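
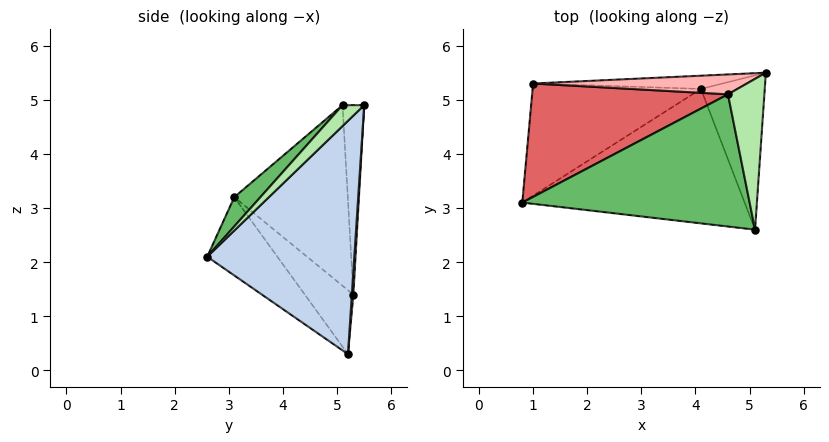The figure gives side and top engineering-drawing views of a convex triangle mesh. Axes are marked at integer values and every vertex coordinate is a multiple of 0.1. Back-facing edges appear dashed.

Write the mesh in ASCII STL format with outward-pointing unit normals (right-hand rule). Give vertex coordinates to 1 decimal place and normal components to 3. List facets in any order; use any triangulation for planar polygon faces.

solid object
 facet normal -0.262 -0.615 -0.743
  outer loop
   vertex 4.1 5.2 0.3
   vertex 5.1 2.6 2.1
   vertex 0.8 3.1 3.2
  endloop
 endfacet
 facet normal 0.948 0.185 -0.259
  outer loop
   vertex 4.1 5.2 0.3
   vertex 5.3 5.5 4.9
   vertex 5.1 2.6 2.1
  endloop
 endfacet
 facet normal -0.287 -0.591 -0.754
  outer loop
   vertex 1.0 5.3 1.4
   vertex 4.1 5.2 0.3
   vertex 0.8 3.1 3.2
  endloop
 endfacet
 facet normal 0.008 0.998 -0.067
  outer loop
   vertex 1.0 5.3 1.4
   vertex 5.3 5.5 4.9
   vertex 4.1 5.2 0.3
  endloop
 endfacet
 facet normal 0.086 -0.735 0.672
  outer loop
   vertex 4.6 5.1 4.9
   vertex 0.8 3.1 3.2
   vertex 5.1 2.6 2.1
  endloop
 endfacet
 facet normal 0.375 -0.657 0.654
  outer loop
   vertex 4.6 5.1 4.9
   vertex 5.1 2.6 2.1
   vertex 5.3 5.5 4.9
  endloop
 endfacet
 facet normal -0.565 0.553 0.613
  outer loop
   vertex 4.6 5.1 4.9
   vertex 1.0 5.3 1.4
   vertex 0.8 3.1 3.2
  endloop
 endfacet
 facet normal -0.433 0.758 0.489
  outer loop
   vertex 4.6 5.1 4.9
   vertex 5.3 5.5 4.9
   vertex 1.0 5.3 1.4
  endloop
 endfacet
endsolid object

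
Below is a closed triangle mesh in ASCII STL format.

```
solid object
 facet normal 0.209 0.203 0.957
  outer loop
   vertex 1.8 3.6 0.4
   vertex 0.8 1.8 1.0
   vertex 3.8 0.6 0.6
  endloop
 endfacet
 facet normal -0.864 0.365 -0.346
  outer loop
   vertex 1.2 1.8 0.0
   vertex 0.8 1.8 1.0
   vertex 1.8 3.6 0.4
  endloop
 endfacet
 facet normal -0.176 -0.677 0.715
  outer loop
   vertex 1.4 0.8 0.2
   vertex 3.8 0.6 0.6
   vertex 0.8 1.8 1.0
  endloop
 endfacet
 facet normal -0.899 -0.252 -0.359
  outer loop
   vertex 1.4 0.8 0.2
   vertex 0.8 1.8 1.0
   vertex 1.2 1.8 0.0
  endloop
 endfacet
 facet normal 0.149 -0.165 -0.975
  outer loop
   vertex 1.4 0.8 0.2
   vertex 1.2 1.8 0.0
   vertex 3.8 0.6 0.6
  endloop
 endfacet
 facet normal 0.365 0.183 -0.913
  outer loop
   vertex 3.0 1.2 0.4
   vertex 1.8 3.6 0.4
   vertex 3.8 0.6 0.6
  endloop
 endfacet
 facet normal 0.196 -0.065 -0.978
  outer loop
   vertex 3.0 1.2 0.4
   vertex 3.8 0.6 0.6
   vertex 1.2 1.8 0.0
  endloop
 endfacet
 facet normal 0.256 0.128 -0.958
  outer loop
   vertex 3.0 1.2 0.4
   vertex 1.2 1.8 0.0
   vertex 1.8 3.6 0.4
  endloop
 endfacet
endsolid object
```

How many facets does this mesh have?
8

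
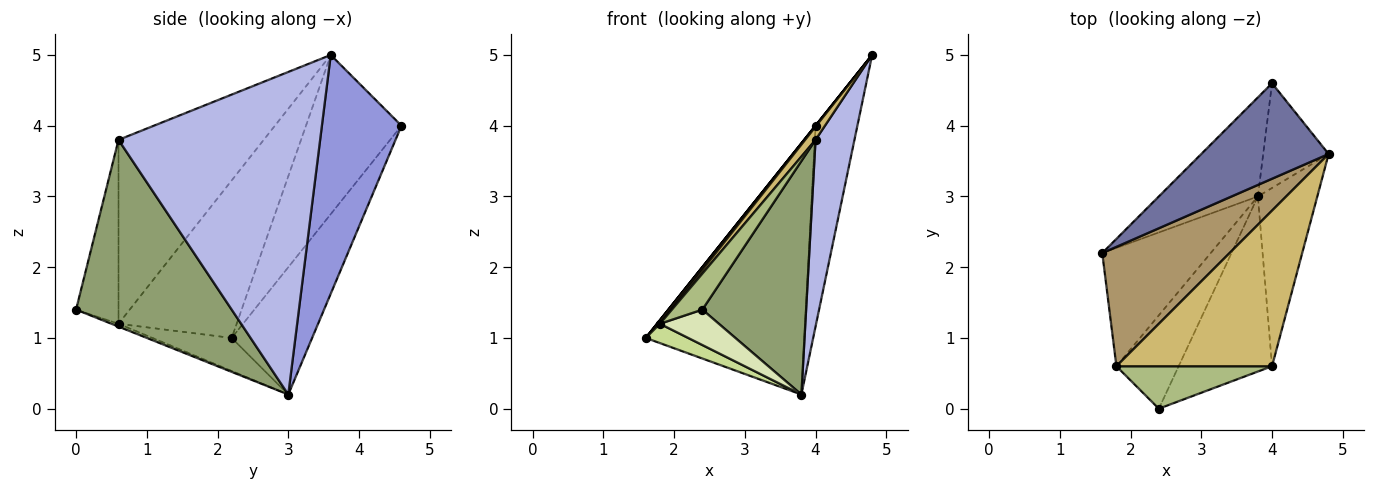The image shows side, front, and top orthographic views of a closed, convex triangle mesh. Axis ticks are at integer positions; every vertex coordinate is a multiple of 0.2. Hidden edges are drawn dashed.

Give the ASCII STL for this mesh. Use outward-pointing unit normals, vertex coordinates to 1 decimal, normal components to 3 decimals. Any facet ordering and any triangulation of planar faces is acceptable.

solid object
 facet normal -0.781 0.000 0.625
  outer loop
   vertex 4.0 4.6 4.0
   vertex 1.6 2.2 1.0
   vertex 4.8 3.6 5.0
  endloop
 endfacet
 facet normal -0.427 0.841 -0.332
  outer loop
   vertex 4.0 4.6 4.0
   vertex 3.8 3.0 0.2
   vertex 1.6 2.2 1.0
  endloop
 endfacet
 facet normal 0.860 0.452 -0.236
  outer loop
   vertex 4.0 4.6 4.0
   vertex 4.8 3.6 5.0
   vertex 3.8 3.0 0.2
  endloop
 endfacet
 facet normal 0.966 -0.186 -0.178
  outer loop
   vertex 4.0 0.6 3.8
   vertex 3.8 3.0 0.2
   vertex 4.8 3.6 5.0
  endloop
 endfacet
 facet normal 0.768 -0.512 -0.384
  outer loop
   vertex 4.0 0.6 3.8
   vertex 2.4 0.0 1.4
   vertex 3.8 3.0 0.2
  endloop
 endfacet
 facet normal -0.669 -0.481 0.566
  outer loop
   vertex 1.8 0.6 1.2
   vertex 2.4 0.0 1.4
   vertex 4.0 0.6 3.8
  endloop
 endfacet
 facet normal -0.288 -0.154 -0.945
  outer loop
   vertex 1.8 0.6 1.2
   vertex 1.6 2.2 1.0
   vertex 3.8 3.0 0.2
  endloop
 endfacet
 facet normal -0.042 -0.354 -0.934
  outer loop
   vertex 1.8 0.6 1.2
   vertex 3.8 3.0 0.2
   vertex 2.4 0.0 1.4
  endloop
 endfacet
 facet normal -0.778 -0.019 0.629
  outer loop
   vertex 1.8 0.6 1.2
   vertex 4.8 3.6 5.0
   vertex 1.6 2.2 1.0
  endloop
 endfacet
 facet normal -0.762 -0.055 0.645
  outer loop
   vertex 1.8 0.6 1.2
   vertex 4.0 0.6 3.8
   vertex 4.8 3.6 5.0
  endloop
 endfacet
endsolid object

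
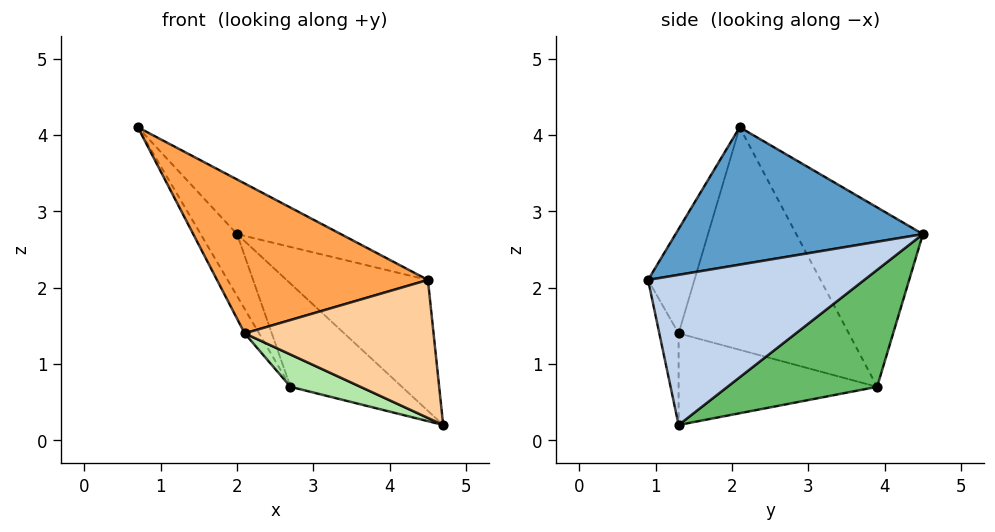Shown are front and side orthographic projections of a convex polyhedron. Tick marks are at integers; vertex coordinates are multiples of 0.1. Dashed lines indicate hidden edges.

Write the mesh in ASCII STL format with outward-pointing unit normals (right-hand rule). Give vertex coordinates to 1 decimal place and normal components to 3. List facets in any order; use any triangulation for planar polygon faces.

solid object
 facet normal 0.507 0.213 0.835
  outer loop
   vertex 4.5 0.9 2.1
   vertex 2.0 4.5 2.7
   vertex 0.7 2.1 4.1
  endloop
 endfacet
 facet normal 0.820 0.536 0.199
  outer loop
   vertex 4.5 0.9 2.1
   vertex 4.7 1.3 0.2
   vertex 2.0 4.5 2.7
  endloop
 endfacet
 facet normal -0.211 -0.962 0.175
  outer loop
   vertex 2.1 1.3 1.4
   vertex 4.5 0.9 2.1
   vertex 0.7 2.1 4.1
  endloop
 endfacet
 facet normal -0.099 -0.972 -0.215
  outer loop
   vertex 2.1 1.3 1.4
   vertex 4.7 1.3 0.2
   vertex 4.5 0.9 2.1
  endloop
 endfacet
 facet normal 0.798 0.594 0.101
  outer loop
   vertex 2.7 3.9 0.7
   vertex 2.0 4.5 2.7
   vertex 4.7 1.3 0.2
  endloop
 endfacet
 facet normal -0.415 -0.146 -0.898
  outer loop
   vertex 2.7 3.9 0.7
   vertex 4.7 1.3 0.2
   vertex 2.1 1.3 1.4
  endloop
 endfacet
 facet normal -0.886 0.255 -0.387
  outer loop
   vertex 2.7 3.9 0.7
   vertex 0.7 2.1 4.1
   vertex 2.0 4.5 2.7
  endloop
 endfacet
 facet normal -0.876 0.074 -0.476
  outer loop
   vertex 2.7 3.9 0.7
   vertex 2.1 1.3 1.4
   vertex 0.7 2.1 4.1
  endloop
 endfacet
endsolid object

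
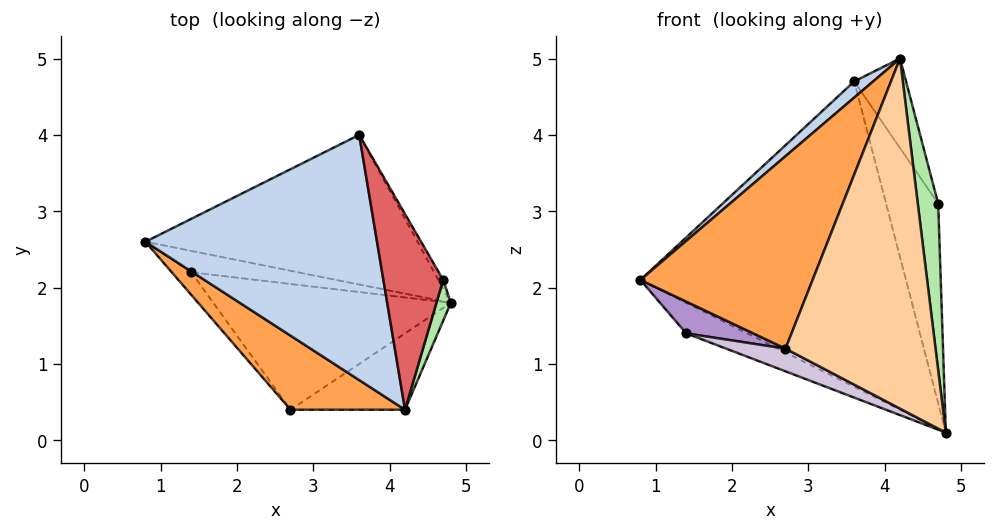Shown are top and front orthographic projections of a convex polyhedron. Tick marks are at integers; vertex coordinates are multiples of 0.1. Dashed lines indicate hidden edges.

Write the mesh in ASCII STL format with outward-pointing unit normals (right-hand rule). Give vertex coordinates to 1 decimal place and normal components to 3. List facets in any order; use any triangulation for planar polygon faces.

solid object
 facet normal -0.040 0.897 -0.440
  outer loop
   vertex 3.6 4.0 4.7
   vertex 4.8 1.8 0.1
   vertex 0.8 2.6 2.1
  endloop
 endfacet
 facet normal -0.666 -0.049 0.744
  outer loop
   vertex 4.2 0.4 5.0
   vertex 3.6 4.0 4.7
   vertex 0.8 2.6 2.1
  endloop
 endfacet
 facet normal -0.673 -0.690 0.266
  outer loop
   vertex 2.7 0.4 1.2
   vertex 4.2 0.4 5.0
   vertex 0.8 2.6 2.1
  endloop
 endfacet
 facet normal 0.475 -0.860 -0.187
  outer loop
   vertex 2.7 0.4 1.2
   vertex 4.8 1.8 0.1
   vertex 4.2 0.4 5.0
  endloop
 endfacet
 facet normal 0.857 0.515 -0.023
  outer loop
   vertex 4.7 2.1 3.1
   vertex 4.8 1.8 0.1
   vertex 3.6 4.0 4.7
  endloop
 endfacet
 facet normal 0.973 -0.225 0.055
  outer loop
   vertex 4.7 2.1 3.1
   vertex 4.2 0.4 5.0
   vertex 4.8 1.8 0.1
  endloop
 endfacet
 facet normal 0.898 0.183 0.400
  outer loop
   vertex 4.7 2.1 3.1
   vertex 3.6 4.0 4.7
   vertex 4.2 0.4 5.0
  endloop
 endfacet
 facet normal -0.122 0.813 -0.569
  outer loop
   vertex 1.4 2.2 1.4
   vertex 0.8 2.6 2.1
   vertex 4.8 1.8 0.1
  endloop
 endfacet
 facet normal -0.773 -0.518 -0.367
  outer loop
   vertex 1.4 2.2 1.4
   vertex 2.7 0.4 1.2
   vertex 0.8 2.6 2.1
  endloop
 endfacet
 facet normal -0.369 -0.165 -0.915
  outer loop
   vertex 1.4 2.2 1.4
   vertex 4.8 1.8 0.1
   vertex 2.7 0.4 1.2
  endloop
 endfacet
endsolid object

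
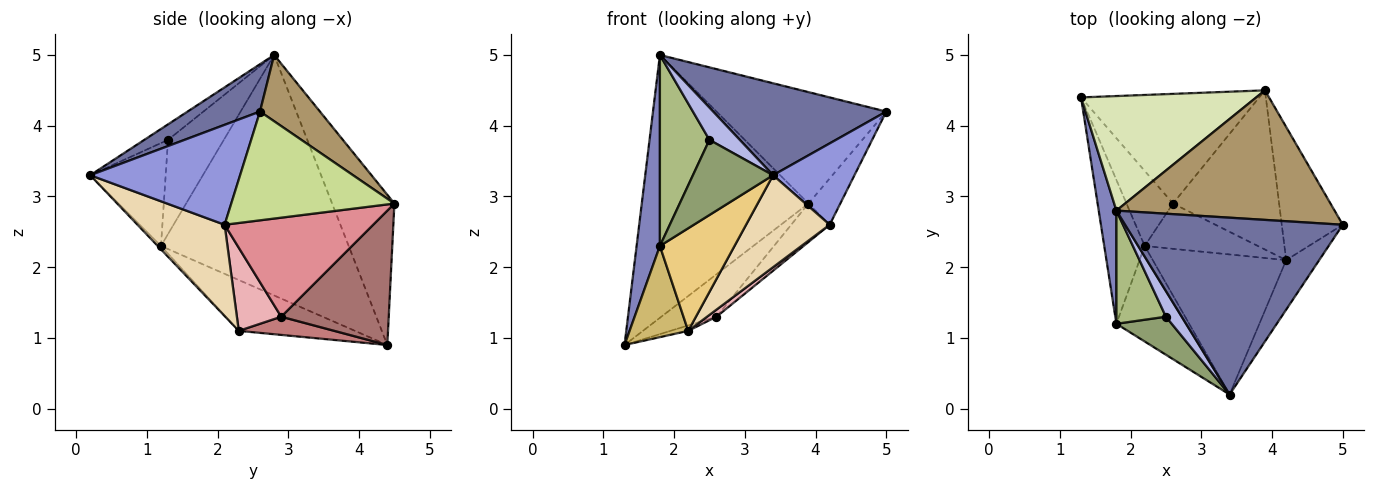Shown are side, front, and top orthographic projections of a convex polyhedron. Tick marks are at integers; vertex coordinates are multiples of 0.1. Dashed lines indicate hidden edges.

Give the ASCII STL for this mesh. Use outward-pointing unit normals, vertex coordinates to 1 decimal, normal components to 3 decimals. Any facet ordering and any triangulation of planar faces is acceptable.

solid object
 facet normal 0.189 -0.453 0.871
  outer loop
   vertex 1.8 2.8 5.0
   vertex 3.4 0.2 3.3
   vertex 5.0 2.6 4.2
  endloop
 endfacet
 facet normal -0.990 -0.123 0.073
  outer loop
   vertex 1.8 1.2 2.3
   vertex 1.8 2.8 5.0
   vertex 1.3 4.4 0.9
  endloop
 endfacet
 facet normal 0.844 -0.458 -0.279
  outer loop
   vertex 4.2 2.1 2.6
   vertex 5.0 2.6 4.2
   vertex 3.4 0.2 3.3
  endloop
 endfacet
 facet normal -0.522 -0.668 0.531
  outer loop
   vertex 2.5 1.3 3.8
   vertex 3.4 0.2 3.3
   vertex 1.8 2.8 5.0
  endloop
 endfacet
 facet normal -0.643 -0.683 0.346
  outer loop
   vertex 2.5 1.3 3.8
   vertex 1.8 1.2 2.3
   vertex 3.4 0.2 3.3
  endloop
 endfacet
 facet normal -0.696 -0.618 0.366
  outer loop
   vertex 2.5 1.3 3.8
   vertex 1.8 2.8 5.0
   vertex 1.8 1.2 2.3
  endloop
 endfacet
 facet normal 0.860 0.168 -0.482
  outer loop
   vertex 3.9 4.5 2.9
   vertex 5.0 2.6 4.2
   vertex 4.2 2.1 2.6
  endloop
 endfacet
 facet normal -0.324 0.867 0.378
  outer loop
   vertex 3.9 4.5 2.9
   vertex 1.3 4.4 0.9
   vertex 1.8 2.8 5.0
  endloop
 endfacet
 facet normal 0.224 0.635 0.739
  outer loop
   vertex 3.9 4.5 2.9
   vertex 1.8 2.8 5.0
   vertex 5.0 2.6 4.2
  endloop
 endfacet
 facet normal -0.728 -0.367 -0.579
  outer loop
   vertex 2.2 2.3 1.1
   vertex 1.8 1.2 2.3
   vertex 1.3 4.4 0.9
  endloop
 endfacet
 facet normal -0.032 -0.732 -0.681
  outer loop
   vertex 2.2 2.3 1.1
   vertex 3.4 0.2 3.3
   vertex 1.8 1.2 2.3
  endloop
 endfacet
 facet normal 0.497 -0.476 -0.726
  outer loop
   vertex 2.2 2.3 1.1
   vertex 4.2 2.1 2.6
   vertex 3.4 0.2 3.3
  endloop
 endfacet
 facet normal 0.575 0.295 -0.763
  outer loop
   vertex 2.6 2.9 1.3
   vertex 1.3 4.4 0.9
   vertex 3.9 4.5 2.9
  endloop
 endfacet
 facet normal 0.364 0.067 -0.929
  outer loop
   vertex 2.6 2.9 1.3
   vertex 2.2 2.3 1.1
   vertex 1.3 4.4 0.9
  endloop
 endfacet
 facet normal 0.672 0.174 -0.720
  outer loop
   vertex 2.6 2.9 1.3
   vertex 3.9 4.5 2.9
   vertex 4.2 2.1 2.6
  endloop
 endfacet
 facet normal 0.587 -0.125 -0.800
  outer loop
   vertex 2.6 2.9 1.3
   vertex 4.2 2.1 2.6
   vertex 2.2 2.3 1.1
  endloop
 endfacet
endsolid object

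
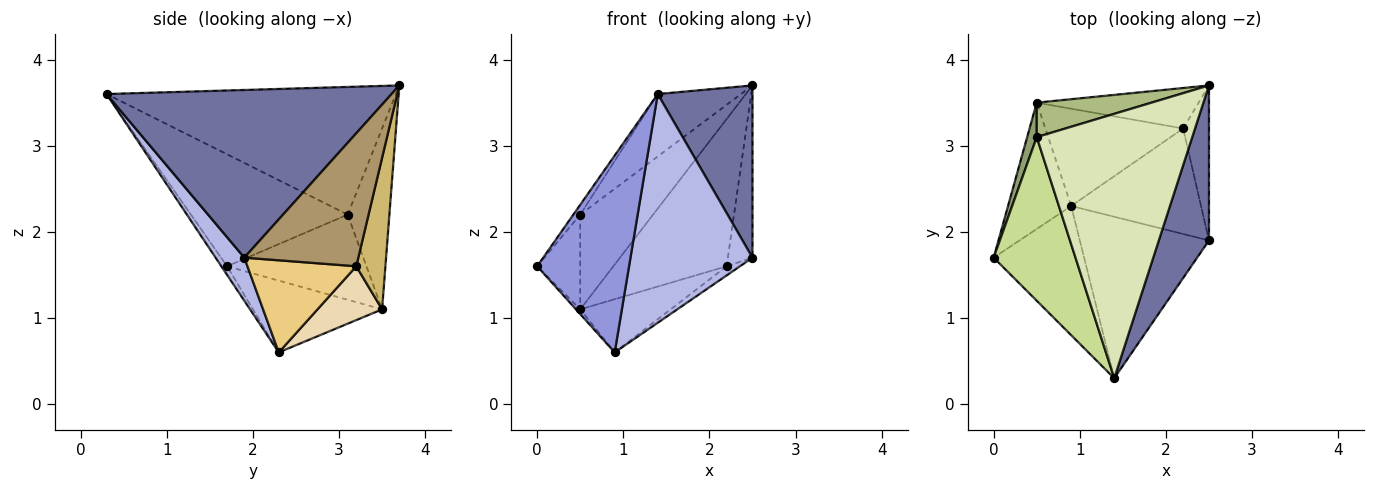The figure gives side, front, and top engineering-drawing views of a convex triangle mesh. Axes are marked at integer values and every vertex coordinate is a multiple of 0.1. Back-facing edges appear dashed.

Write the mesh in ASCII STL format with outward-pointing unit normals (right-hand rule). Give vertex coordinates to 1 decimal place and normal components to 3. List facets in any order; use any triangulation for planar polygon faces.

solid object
 facet normal 0.913 -0.303 0.273
  outer loop
   vertex 1.4 0.3 3.6
   vertex 2.5 1.9 1.7
   vertex 2.5 3.7 3.7
  endloop
 endfacet
 facet normal -0.750 0.025 -0.660
  outer loop
   vertex 0.9 2.3 0.6
   vertex 0.0 1.7 1.6
   vertex 0.5 3.5 1.1
  endloop
 endfacet
 facet normal -0.052 -0.835 -0.548
  outer loop
   vertex 0.9 2.3 0.6
   vertex 1.4 0.3 3.6
   vertex 0.0 1.7 1.6
  endloop
 endfacet
 facet normal 0.189 -0.802 -0.566
  outer loop
   vertex 0.9 2.3 0.6
   vertex 2.5 1.9 1.7
   vertex 1.4 0.3 3.6
  endloop
 endfacet
 facet normal -0.950 0.294 0.107
  outer loop
   vertex 0.5 3.1 2.2
   vertex 0.5 3.5 1.1
   vertex 0.0 1.7 1.6
  endloop
 endfacet
 facet normal -0.474 0.828 0.301
  outer loop
   vertex 0.5 3.1 2.2
   vertex 2.5 3.7 3.7
   vertex 0.5 3.5 1.1
  endloop
 endfacet
 facet normal -0.807 0.035 0.590
  outer loop
   vertex 0.5 3.1 2.2
   vertex 0.0 1.7 1.6
   vertex 1.4 0.3 3.6
  endloop
 endfacet
 facet normal -0.624 0.180 0.760
  outer loop
   vertex 0.5 3.1 2.2
   vertex 1.4 0.3 3.6
   vertex 2.5 3.7 3.7
  endloop
 endfacet
 facet normal 0.960 0.207 -0.187
  outer loop
   vertex 2.2 3.2 1.6
   vertex 2.5 3.7 3.7
   vertex 2.5 1.9 1.7
  endloop
 endfacet
 facet normal 0.241 0.936 -0.257
  outer loop
   vertex 2.2 3.2 1.6
   vertex 0.5 3.5 1.1
   vertex 2.5 3.7 3.7
  endloop
 endfacet
 facet normal 0.577 0.071 -0.814
  outer loop
   vertex 2.2 3.2 1.6
   vertex 2.5 1.9 1.7
   vertex 0.9 2.3 0.6
  endloop
 endfacet
 facet normal 0.324 0.454 -0.830
  outer loop
   vertex 2.2 3.2 1.6
   vertex 0.9 2.3 0.6
   vertex 0.5 3.5 1.1
  endloop
 endfacet
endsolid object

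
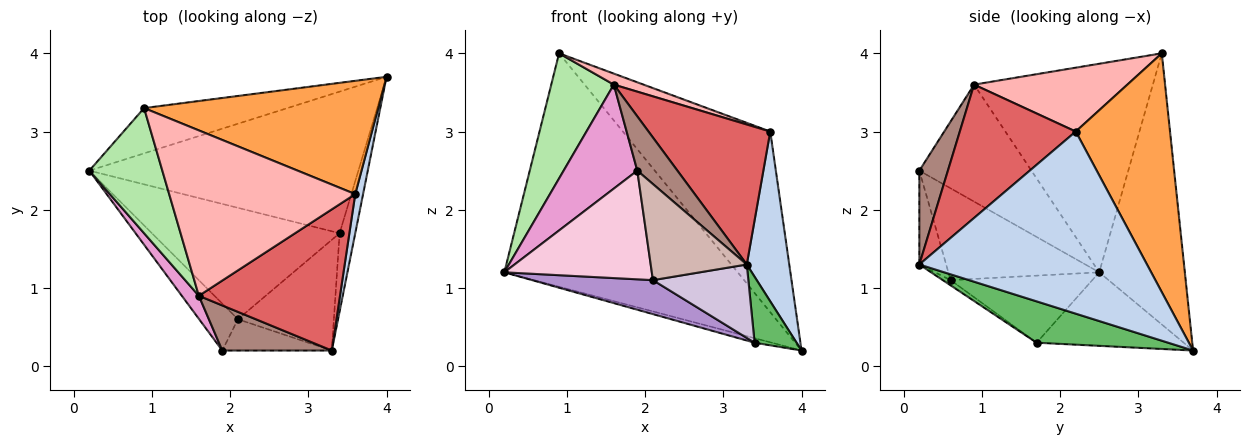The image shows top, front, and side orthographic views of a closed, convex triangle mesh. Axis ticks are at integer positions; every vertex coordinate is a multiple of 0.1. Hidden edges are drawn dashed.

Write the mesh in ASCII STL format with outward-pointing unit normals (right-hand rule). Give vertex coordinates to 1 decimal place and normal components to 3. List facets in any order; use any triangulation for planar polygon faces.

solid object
 facet normal -0.339 0.924 -0.179
  outer loop
   vertex 0.9 3.3 4.0
   vertex 4.0 3.7 0.2
   vertex 0.2 2.5 1.2
  endloop
 endfacet
 facet normal 0.982 -0.183 0.042
  outer loop
   vertex 3.6 2.2 3.0
   vertex 3.3 0.2 1.3
   vertex 4.0 3.7 0.2
  endloop
 endfacet
 facet normal 0.476 0.745 0.467
  outer loop
   vertex 3.6 2.2 3.0
   vertex 4.0 3.7 0.2
   vertex 0.9 3.3 4.0
  endloop
 endfacet
 facet normal -0.263 0.031 -0.964
  outer loop
   vertex 3.4 1.7 0.3
   vertex 0.2 2.5 1.2
   vertex 4.0 3.7 0.2
  endloop
 endfacet
 facet normal 0.896 -0.286 -0.339
  outer loop
   vertex 3.4 1.7 0.3
   vertex 4.0 3.7 0.2
   vertex 3.3 0.2 1.3
  endloop
 endfacet
 facet normal -0.896 -0.314 0.314
  outer loop
   vertex 1.6 0.9 3.6
   vertex 0.9 3.3 4.0
   vertex 0.2 2.5 1.2
  endloop
 endfacet
 facet normal 0.557 -0.585 0.590
  outer loop
   vertex 1.6 0.9 3.6
   vertex 3.3 0.2 1.3
   vertex 3.6 2.2 3.0
  endloop
 endfacet
 facet normal 0.324 -0.063 0.944
  outer loop
   vertex 1.6 0.9 3.6
   vertex 3.6 2.2 3.0
   vertex 0.9 3.3 4.0
  endloop
 endfacet
 facet normal -0.324 -0.276 -0.905
  outer loop
   vertex 2.1 0.6 1.1
   vertex 0.2 2.5 1.2
   vertex 3.4 1.7 0.3
  endloop
 endfacet
 facet normal -0.045 -0.552 -0.833
  outer loop
   vertex 2.1 0.6 1.1
   vertex 3.4 1.7 0.3
   vertex 3.3 0.2 1.3
  endloop
 endfacet
 facet normal 0.480 -0.675 0.560
  outer loop
   vertex 1.9 0.2 2.5
   vertex 3.3 0.2 1.3
   vertex 1.6 0.9 3.6
  endloop
 endfacet
 facet normal -0.256 -0.919 -0.299
  outer loop
   vertex 1.9 0.2 2.5
   vertex 2.1 0.6 1.1
   vertex 3.3 0.2 1.3
  endloop
 endfacet
 facet normal -0.830 -0.545 0.121
  outer loop
   vertex 1.9 0.2 2.5
   vertex 1.6 0.9 3.6
   vertex 0.2 2.5 1.2
  endloop
 endfacet
 facet normal -0.684 -0.669 -0.289
  outer loop
   vertex 1.9 0.2 2.5
   vertex 0.2 2.5 1.2
   vertex 2.1 0.6 1.1
  endloop
 endfacet
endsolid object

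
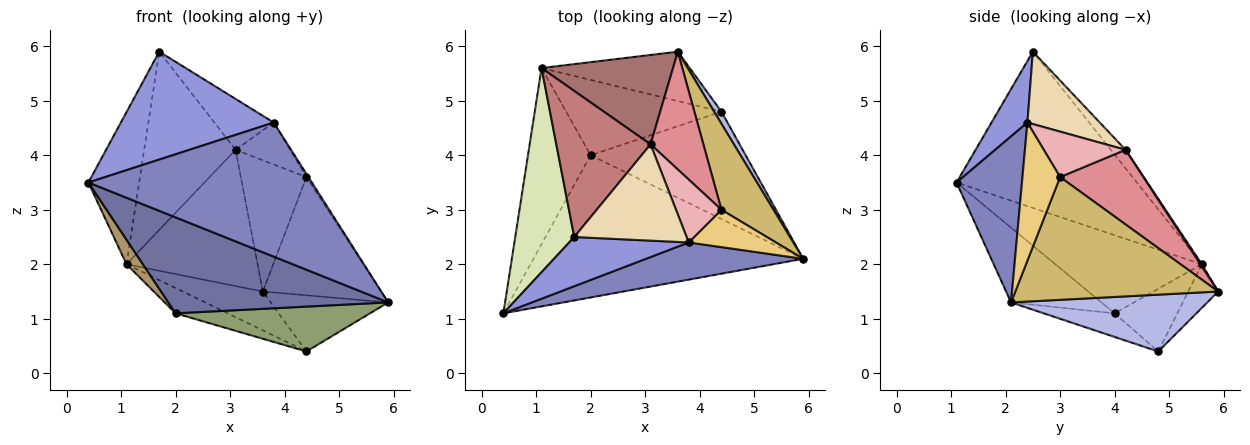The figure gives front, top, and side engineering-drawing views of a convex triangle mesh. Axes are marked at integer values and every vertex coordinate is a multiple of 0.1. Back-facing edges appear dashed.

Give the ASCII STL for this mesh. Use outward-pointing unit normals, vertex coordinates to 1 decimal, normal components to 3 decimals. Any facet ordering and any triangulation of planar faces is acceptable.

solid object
 facet normal -0.224 -0.545 -0.808
  outer loop
   vertex 2.0 4.0 1.1
   vertex 5.9 2.1 1.3
   vertex 0.4 1.1 3.5
  endloop
 endfacet
 facet normal 0.271 -0.927 0.257
  outer loop
   vertex 3.8 2.4 4.6
   vertex 0.4 1.1 3.5
   vertex 5.9 2.1 1.3
  endloop
 endfacet
 facet normal 0.209 -0.890 0.406
  outer loop
   vertex 3.8 2.4 4.6
   vertex 1.7 2.5 5.9
   vertex 0.4 1.1 3.5
  endloop
 endfacet
 facet normal 0.853 0.510 0.110
  outer loop
   vertex 4.4 4.8 0.4
   vertex 3.6 5.9 1.5
   vertex 5.9 2.1 1.3
  endloop
 endfacet
 facet normal -0.139 -0.382 -0.914
  outer loop
   vertex 4.4 4.8 0.4
   vertex 5.9 2.1 1.3
   vertex 2.0 4.0 1.1
  endloop
 endfacet
 facet normal -0.225 0.602 -0.766
  outer loop
   vertex 1.1 5.6 2.0
   vertex 3.6 5.9 1.5
   vertex 4.4 4.8 0.4
  endloop
 endfacet
 facet normal -0.357 0.297 -0.885
  outer loop
   vertex 1.1 5.6 2.0
   vertex 4.4 4.8 0.4
   vertex 2.0 4.0 1.1
  endloop
 endfacet
 facet normal -0.905 0.255 0.342
  outer loop
   vertex 1.1 5.6 2.0
   vertex 0.4 1.1 3.5
   vertex 1.7 2.5 5.9
  endloop
 endfacet
 facet normal -0.777 -0.087 -0.623
  outer loop
   vertex 1.1 5.6 2.0
   vertex 2.0 4.0 1.1
   vertex 0.4 1.1 3.5
  endloop
 endfacet
 facet normal 0.811 0.473 0.344
  outer loop
   vertex 4.4 3.0 3.6
   vertex 5.9 2.1 1.3
   vertex 3.6 5.9 1.5
  endloop
 endfacet
 facet normal 0.845 0.044 0.533
  outer loop
   vertex 4.4 3.0 3.6
   vertex 3.8 2.4 4.6
   vertex 5.9 2.1 1.3
  endloop
 endfacet
 facet normal 0.495 0.406 0.768
  outer loop
   vertex 3.1 4.2 4.1
   vertex 1.7 2.5 5.9
   vertex 3.8 2.4 4.6
  endloop
 endfacet
 facet normal 0.009 0.836 0.548
  outer loop
   vertex 3.1 4.2 4.1
   vertex 3.6 5.9 1.5
   vertex 1.1 5.6 2.0
  endloop
 endfacet
 facet normal -0.123 0.768 0.629
  outer loop
   vertex 3.1 4.2 4.1
   vertex 1.1 5.6 2.0
   vertex 1.7 2.5 5.9
  endloop
 endfacet
 facet normal 0.686 0.541 0.486
  outer loop
   vertex 3.1 4.2 4.1
   vertex 4.4 3.0 3.6
   vertex 3.6 5.9 1.5
  endloop
 endfacet
 facet normal 0.640 0.426 0.640
  outer loop
   vertex 3.1 4.2 4.1
   vertex 3.8 2.4 4.6
   vertex 4.4 3.0 3.6
  endloop
 endfacet
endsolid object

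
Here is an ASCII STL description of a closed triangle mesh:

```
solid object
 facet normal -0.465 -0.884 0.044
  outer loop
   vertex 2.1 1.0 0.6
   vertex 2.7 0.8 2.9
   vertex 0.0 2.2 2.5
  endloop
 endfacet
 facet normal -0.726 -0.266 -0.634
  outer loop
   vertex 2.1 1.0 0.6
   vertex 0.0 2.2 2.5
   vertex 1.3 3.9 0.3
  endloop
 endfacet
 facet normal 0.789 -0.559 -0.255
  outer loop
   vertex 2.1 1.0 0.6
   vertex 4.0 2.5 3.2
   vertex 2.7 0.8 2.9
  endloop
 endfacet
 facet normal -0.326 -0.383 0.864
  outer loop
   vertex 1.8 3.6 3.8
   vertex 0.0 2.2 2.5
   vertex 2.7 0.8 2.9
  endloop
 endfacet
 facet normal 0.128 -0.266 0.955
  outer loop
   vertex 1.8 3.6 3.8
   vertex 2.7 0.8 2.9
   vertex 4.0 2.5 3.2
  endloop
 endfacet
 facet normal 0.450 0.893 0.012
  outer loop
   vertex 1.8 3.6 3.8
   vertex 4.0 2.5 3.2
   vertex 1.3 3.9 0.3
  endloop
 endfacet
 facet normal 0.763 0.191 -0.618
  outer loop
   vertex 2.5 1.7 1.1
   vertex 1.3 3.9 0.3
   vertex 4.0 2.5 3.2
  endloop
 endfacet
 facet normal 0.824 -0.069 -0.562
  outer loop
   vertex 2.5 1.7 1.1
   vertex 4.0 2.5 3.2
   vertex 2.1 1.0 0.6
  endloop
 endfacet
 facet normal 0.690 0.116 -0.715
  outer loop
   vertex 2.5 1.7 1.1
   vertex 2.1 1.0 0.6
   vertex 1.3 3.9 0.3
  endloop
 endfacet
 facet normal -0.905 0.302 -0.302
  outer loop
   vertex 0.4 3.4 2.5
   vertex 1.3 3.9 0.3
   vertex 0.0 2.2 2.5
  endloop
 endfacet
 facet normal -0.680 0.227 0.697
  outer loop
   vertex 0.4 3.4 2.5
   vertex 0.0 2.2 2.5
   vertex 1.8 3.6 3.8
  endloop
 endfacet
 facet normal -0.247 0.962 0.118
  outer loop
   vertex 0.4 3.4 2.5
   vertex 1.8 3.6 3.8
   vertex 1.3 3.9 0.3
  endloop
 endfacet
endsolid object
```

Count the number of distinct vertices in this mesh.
8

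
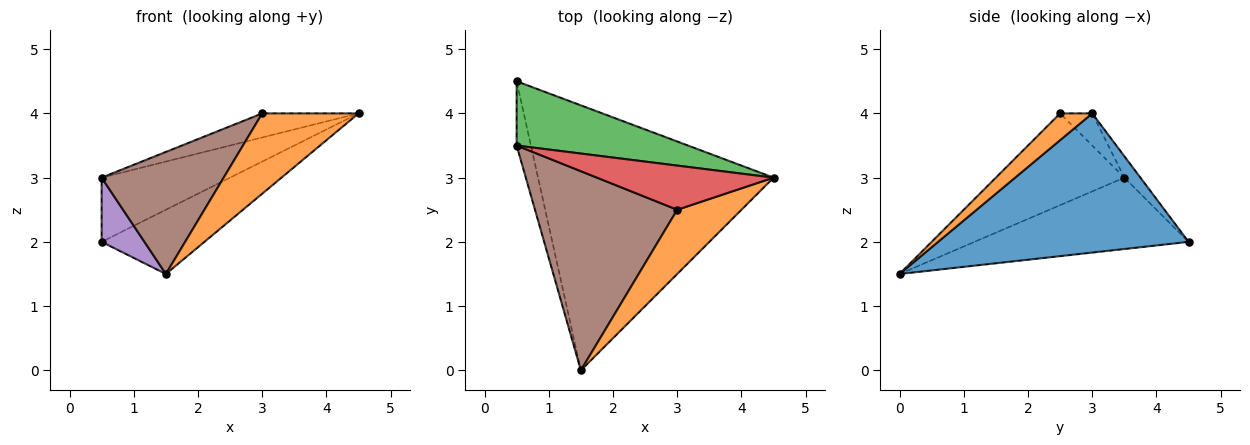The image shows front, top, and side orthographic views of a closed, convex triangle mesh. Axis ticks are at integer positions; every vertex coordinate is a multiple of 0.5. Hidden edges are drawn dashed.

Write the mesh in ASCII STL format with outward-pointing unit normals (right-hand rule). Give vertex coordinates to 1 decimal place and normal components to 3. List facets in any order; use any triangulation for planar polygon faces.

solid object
 facet normal 0.498 0.204 -0.843
  outer loop
   vertex 1.5 0.0 1.5
   vertex 0.5 4.5 2.0
   vertex 4.5 3.0 4.0
  endloop
 endfacet
 facet normal 0.252 -0.756 0.605
  outer loop
   vertex 3.0 2.5 4.0
   vertex 1.5 0.0 1.5
   vertex 4.5 3.0 4.0
  endloop
 endfacet
 facet normal -0.088 0.704 0.704
  outer loop
   vertex 0.5 3.5 3.0
   vertex 4.5 3.0 4.0
   vertex 0.5 4.5 2.0
  endloop
 endfacet
 facet normal -0.158 0.473 0.867
  outer loop
   vertex 0.5 3.5 3.0
   vertex 3.0 2.5 4.0
   vertex 4.5 3.0 4.0
  endloop
 endfacet
 facet normal -0.962 -0.192 -0.192
  outer loop
   vertex 0.5 3.5 3.0
   vertex 0.5 4.5 2.0
   vertex 1.5 0.0 1.5
  endloop
 endfacet
 facet normal -0.482 -0.458 0.747
  outer loop
   vertex 0.5 3.5 3.0
   vertex 1.5 0.0 1.5
   vertex 3.0 2.5 4.0
  endloop
 endfacet
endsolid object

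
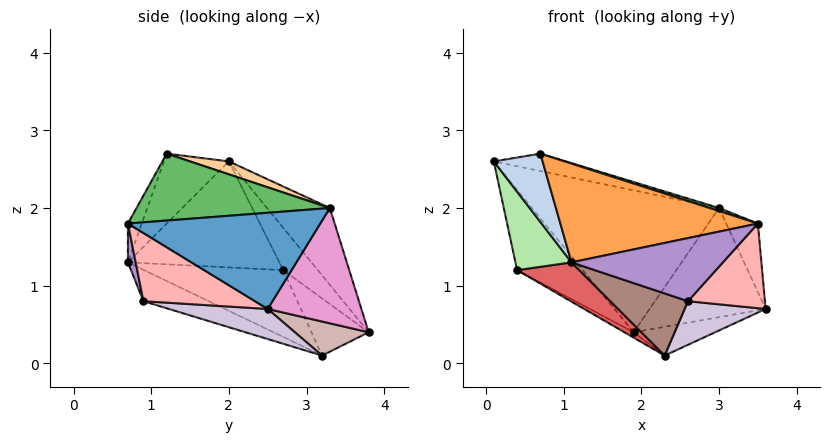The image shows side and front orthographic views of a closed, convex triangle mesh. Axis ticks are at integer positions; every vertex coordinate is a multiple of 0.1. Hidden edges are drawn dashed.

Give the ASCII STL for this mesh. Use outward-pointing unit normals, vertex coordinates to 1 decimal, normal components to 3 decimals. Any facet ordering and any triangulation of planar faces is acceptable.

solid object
 facet normal 0.930 0.153 0.335
  outer loop
   vertex 3.0 3.3 2.0
   vertex 3.5 0.7 1.8
   vertex 3.6 2.5 0.7
  endloop
 endfacet
 facet normal -0.799 -0.601 -0.014
  outer loop
   vertex 0.7 1.2 2.7
   vertex 0.1 2.0 2.6
   vertex 1.1 0.7 1.3
  endloop
 endfacet
 facet normal -0.066 -0.946 0.319
  outer loop
   vertex 0.7 1.2 2.7
   vertex 1.1 0.7 1.3
   vertex 3.5 0.7 1.8
  endloop
 endfacet
 facet normal 0.110 0.204 0.973
  outer loop
   vertex 0.7 1.2 2.7
   vertex 3.0 3.3 2.0
   vertex 0.1 2.0 2.6
  endloop
 endfacet
 facet normal 0.304 -0.015 0.953
  outer loop
   vertex 0.7 1.2 2.7
   vertex 3.5 0.7 1.8
   vertex 3.0 3.3 2.0
  endloop
 endfacet
 facet normal -0.878 -0.325 -0.351
  outer loop
   vertex 0.4 2.7 1.2
   vertex 1.1 0.7 1.3
   vertex 0.1 2.0 2.6
  endloop
 endfacet
 facet normal -0.451 -0.201 -0.870
  outer loop
   vertex 0.4 2.7 1.2
   vertex 2.3 3.2 0.1
   vertex 1.1 0.7 1.3
  endloop
 endfacet
 facet normal 0.626 -0.432 -0.650
  outer loop
   vertex 2.6 0.9 0.8
   vertex 3.6 2.5 0.7
   vertex 3.5 0.7 1.8
  endloop
 endfacet
 facet normal 0.050 -0.970 -0.239
  outer loop
   vertex 2.6 0.9 0.8
   vertex 3.5 0.7 1.8
   vertex 1.1 0.7 1.3
  endloop
 endfacet
 facet normal 0.296 -0.243 -0.924
  outer loop
   vertex 2.6 0.9 0.8
   vertex 2.3 3.2 0.1
   vertex 3.6 2.5 0.7
  endloop
 endfacet
 facet normal -0.263 -0.312 -0.913
  outer loop
   vertex 2.6 0.9 0.8
   vertex 1.1 0.7 1.3
   vertex 2.3 3.2 0.1
  endloop
 endfacet
 facet normal 0.578 0.639 -0.507
  outer loop
   vertex 1.9 3.8 0.4
   vertex 3.6 2.5 0.7
   vertex 2.3 3.2 0.1
  endloop
 endfacet
 facet normal 0.617 0.764 -0.186
  outer loop
   vertex 1.9 3.8 0.4
   vertex 3.0 3.3 2.0
   vertex 3.6 2.5 0.7
  endloop
 endfacet
 facet normal -0.516 0.083 -0.853
  outer loop
   vertex 1.9 3.8 0.4
   vertex 2.3 3.2 0.1
   vertex 0.4 2.7 1.2
  endloop
 endfacet
 facet normal -0.283 0.843 0.458
  outer loop
   vertex 1.9 3.8 0.4
   vertex 0.1 2.0 2.6
   vertex 3.0 3.3 2.0
  endloop
 endfacet
 facet normal -0.441 0.837 0.324
  outer loop
   vertex 1.9 3.8 0.4
   vertex 0.4 2.7 1.2
   vertex 0.1 2.0 2.6
  endloop
 endfacet
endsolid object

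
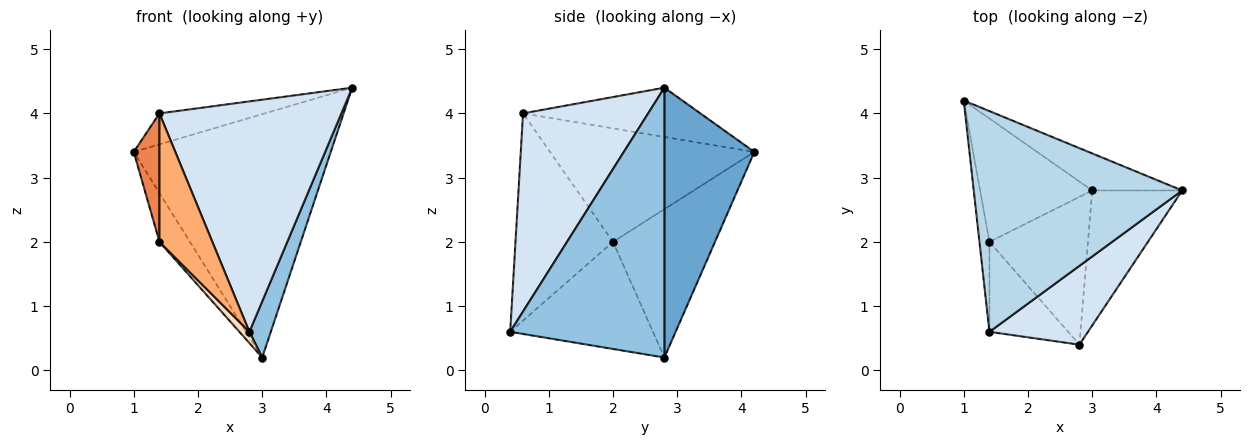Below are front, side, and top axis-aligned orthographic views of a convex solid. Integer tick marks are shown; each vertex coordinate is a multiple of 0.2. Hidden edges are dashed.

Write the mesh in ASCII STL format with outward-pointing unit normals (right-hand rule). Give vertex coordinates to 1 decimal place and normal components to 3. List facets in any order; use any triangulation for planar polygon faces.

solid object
 facet normal 0.411 0.901 -0.137
  outer loop
   vertex 3.0 2.8 0.2
   vertex 1.0 4.2 3.4
   vertex 4.4 2.8 4.4
  endloop
 endfacet
 facet normal 0.941 -0.131 -0.314
  outer loop
   vertex 3.0 2.8 0.2
   vertex 4.4 2.8 4.4
   vertex 2.8 0.4 0.6
  endloop
 endfacet
 facet normal -0.228 0.135 0.964
  outer loop
   vertex 1.4 0.6 4.0
   vertex 4.4 2.8 4.4
   vertex 1.0 4.2 3.4
  endloop
 endfacet
 facet normal 0.545 -0.793 0.271
  outer loop
   vertex 1.4 0.6 4.0
   vertex 2.8 0.4 0.6
   vertex 4.4 2.8 4.4
  endloop
 endfacet
 facet normal -0.988 -0.124 -0.087
  outer loop
   vertex 1.4 2.0 2.0
   vertex 1.4 0.6 4.0
   vertex 1.0 4.2 3.4
  endloop
 endfacet
 facet normal -0.834 -0.452 -0.317
  outer loop
   vertex 1.4 2.0 2.0
   vertex 2.8 0.4 0.6
   vertex 1.4 0.6 4.0
  endloop
 endfacet
 facet normal -0.776 0.232 -0.587
  outer loop
   vertex 1.4 2.0 2.0
   vertex 1.0 4.2 3.4
   vertex 3.0 2.8 0.2
  endloop
 endfacet
 facet normal -0.735 -0.051 -0.676
  outer loop
   vertex 1.4 2.0 2.0
   vertex 3.0 2.8 0.2
   vertex 2.8 0.4 0.6
  endloop
 endfacet
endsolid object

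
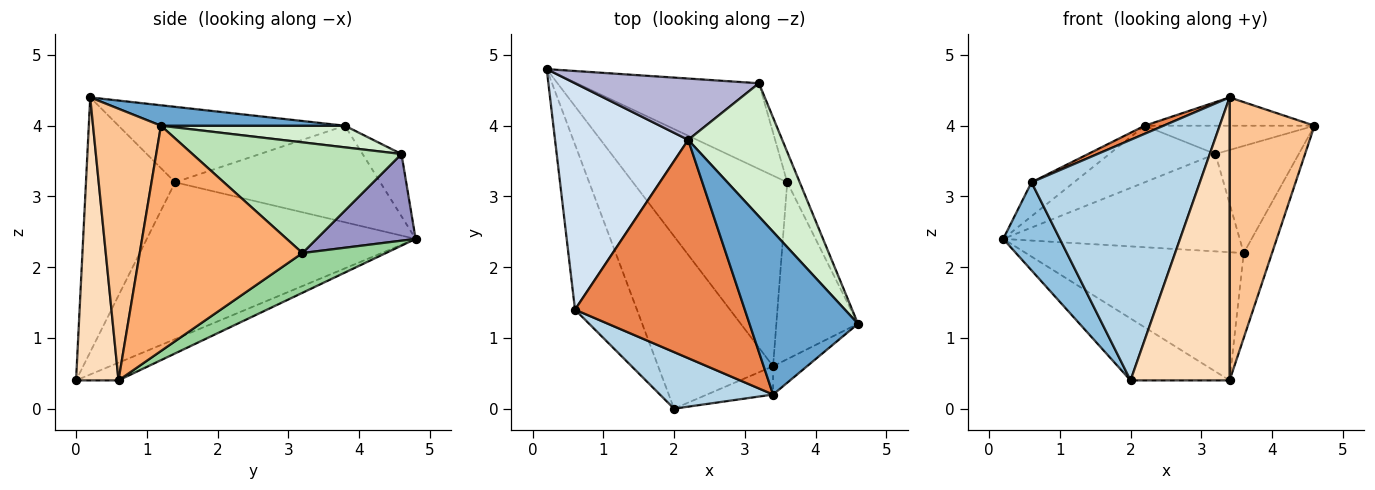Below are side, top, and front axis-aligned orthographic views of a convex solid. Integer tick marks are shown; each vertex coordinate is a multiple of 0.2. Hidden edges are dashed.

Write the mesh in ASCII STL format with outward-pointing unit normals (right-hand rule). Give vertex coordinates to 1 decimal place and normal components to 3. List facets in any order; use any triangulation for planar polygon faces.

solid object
 facet normal 0.183 0.168 0.969
  outer loop
   vertex 2.2 3.8 4.0
   vertex 3.4 0.2 4.4
   vertex 4.6 1.2 4.0
  endloop
 endfacet
 facet normal -0.913 -0.192 -0.360
  outer loop
   vertex 0.6 1.4 3.2
   vertex 0.2 4.8 2.4
   vertex 2.0 0.0 0.4
  endloop
 endfacet
 facet normal -0.458 -0.865 0.204
  outer loop
   vertex 0.6 1.4 3.2
   vertex 2.0 0.0 0.4
   vertex 3.4 0.2 4.4
  endloop
 endfacet
 facet normal -0.583 0.121 0.804
  outer loop
   vertex 0.6 1.4 3.2
   vertex 2.2 3.8 4.0
   vertex 0.2 4.8 2.4
  endloop
 endfacet
 facet normal -0.406 -0.034 0.913
  outer loop
   vertex 0.6 1.4 3.2
   vertex 3.4 0.2 4.4
   vertex 2.2 3.8 4.0
  endloop
 endfacet
 facet normal 0.928 0.161 -0.336
  outer loop
   vertex 3.4 0.6 0.4
   vertex 3.6 3.2 2.2
   vertex 4.6 1.2 4.0
  endloop
 endfacet
 facet normal 0.623 -0.778 -0.078
  outer loop
   vertex 3.4 0.6 0.4
   vertex 4.6 1.2 4.0
   vertex 3.4 0.2 4.4
  endloop
 endfacet
 facet normal 0.392 -0.915 -0.092
  outer loop
   vertex 3.4 0.6 0.4
   vertex 3.4 0.2 4.4
   vertex 2.0 0.0 0.4
  endloop
 endfacet
 facet normal -0.143 0.334 -0.931
  outer loop
   vertex 3.4 0.6 0.4
   vertex 2.0 0.0 0.4
   vertex 0.2 4.8 2.4
  endloop
 endfacet
 facet normal 0.209 0.546 -0.811
  outer loop
   vertex 3.4 0.6 0.4
   vertex 0.2 4.8 2.4
   vertex 3.6 3.2 2.2
  endloop
 endfacet
 facet normal 0.924 0.368 -0.104
  outer loop
   vertex 3.2 4.6 3.6
   vertex 4.6 1.2 4.0
   vertex 3.6 3.2 2.2
  endloop
 endfacet
 facet normal 0.220 0.203 0.954
  outer loop
   vertex 3.2 4.6 3.6
   vertex 2.2 3.8 4.0
   vertex 4.6 1.2 4.0
  endloop
 endfacet
 facet normal 0.300 0.716 -0.630
  outer loop
   vertex 3.2 4.6 3.6
   vertex 3.6 3.2 2.2
   vertex 0.2 4.8 2.4
  endloop
 endfacet
 facet normal -0.241 0.658 0.713
  outer loop
   vertex 3.2 4.6 3.6
   vertex 0.2 4.8 2.4
   vertex 2.2 3.8 4.0
  endloop
 endfacet
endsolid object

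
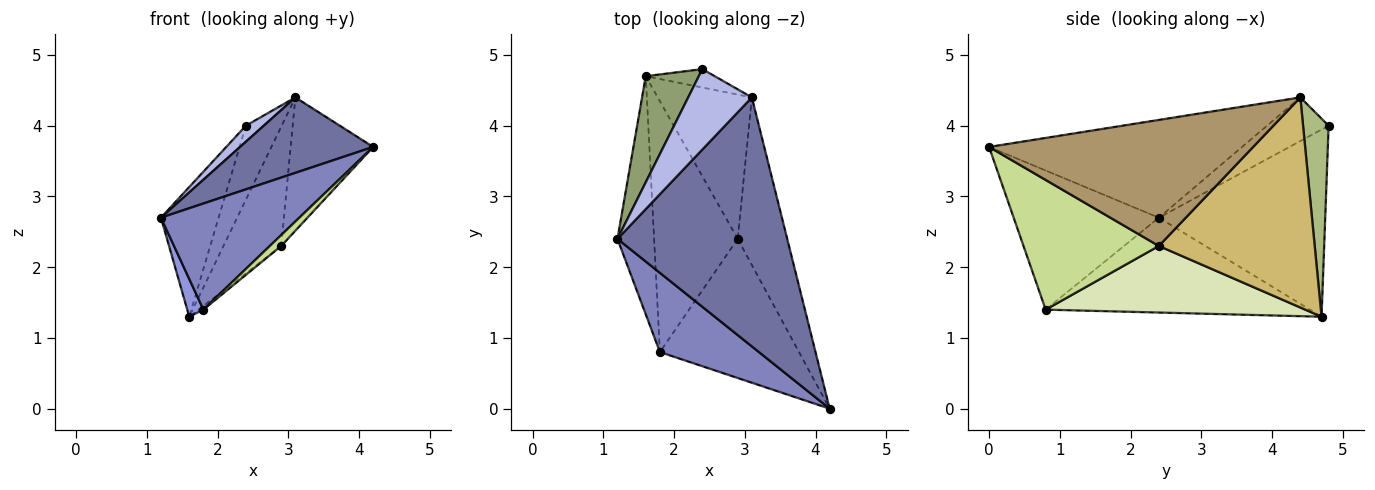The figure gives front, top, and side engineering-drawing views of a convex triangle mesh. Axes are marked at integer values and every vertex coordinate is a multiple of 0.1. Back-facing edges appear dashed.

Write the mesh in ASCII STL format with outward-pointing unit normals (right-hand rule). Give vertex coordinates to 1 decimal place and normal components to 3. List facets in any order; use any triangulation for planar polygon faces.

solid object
 facet normal -0.483 -0.254 0.838
  outer loop
   vertex 3.1 4.4 4.4
   vertex 1.2 2.4 2.7
   vertex 4.2 0.0 3.7
  endloop
 endfacet
 facet normal -0.643 -0.613 0.458
  outer loop
   vertex 1.8 0.8 1.4
   vertex 4.2 0.0 3.7
   vertex 1.2 2.4 2.7
  endloop
 endfacet
 facet normal -0.931 -0.057 -0.360
  outer loop
   vertex 1.8 0.8 1.4
   vertex 1.2 2.4 2.7
   vertex 1.6 4.7 1.3
  endloop
 endfacet
 facet normal -0.558 -0.162 0.814
  outer loop
   vertex 2.4 4.8 4.0
   vertex 1.2 2.4 2.7
   vertex 3.1 4.4 4.4
  endloop
 endfacet
 facet normal -0.913 0.316 0.259
  outer loop
   vertex 2.4 4.8 4.0
   vertex 1.6 4.7 1.3
   vertex 1.2 2.4 2.7
  endloop
 endfacet
 facet normal 0.569 0.798 -0.198
  outer loop
   vertex 2.4 4.8 4.0
   vertex 3.1 4.4 4.4
   vertex 1.6 4.7 1.3
  endloop
 endfacet
 facet normal 0.681 -0.057 -0.730
  outer loop
   vertex 2.9 2.4 2.3
   vertex 4.2 0.0 3.7
   vertex 1.8 0.8 1.4
  endloop
 endfacet
 facet normal 0.623 0.012 -0.782
  outer loop
   vertex 2.9 2.4 2.3
   vertex 1.8 0.8 1.4
   vertex 1.6 4.7 1.3
  endloop
 endfacet
 facet normal 0.894 0.279 -0.351
  outer loop
   vertex 2.9 2.4 2.3
   vertex 3.1 4.4 4.4
   vertex 4.2 0.0 3.7
  endloop
 endfacet
 facet normal 0.865 0.320 -0.387
  outer loop
   vertex 2.9 2.4 2.3
   vertex 1.6 4.7 1.3
   vertex 3.1 4.4 4.4
  endloop
 endfacet
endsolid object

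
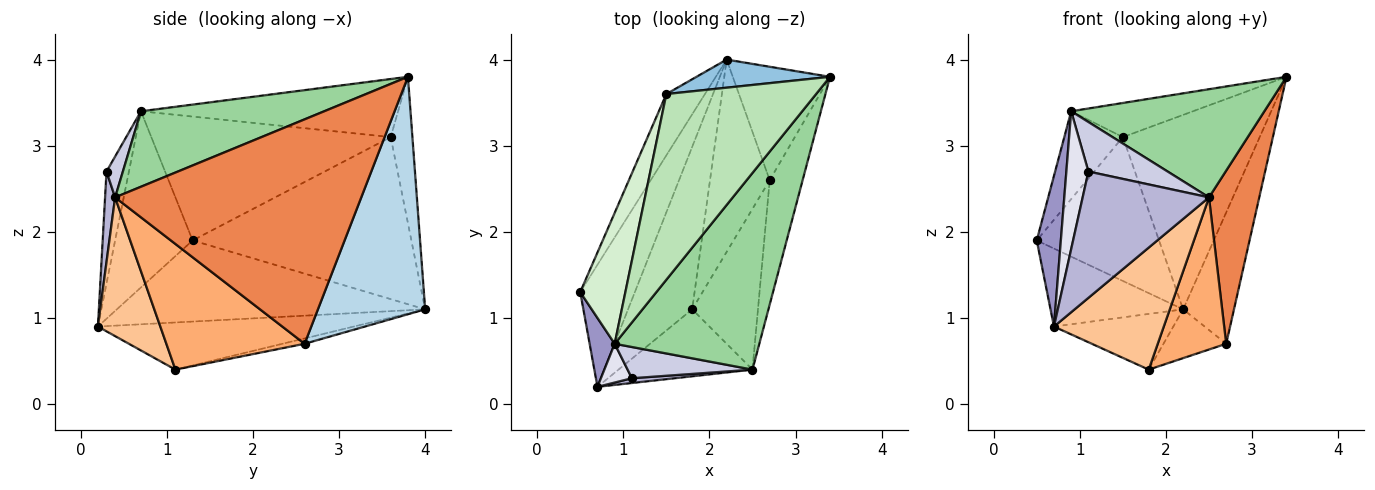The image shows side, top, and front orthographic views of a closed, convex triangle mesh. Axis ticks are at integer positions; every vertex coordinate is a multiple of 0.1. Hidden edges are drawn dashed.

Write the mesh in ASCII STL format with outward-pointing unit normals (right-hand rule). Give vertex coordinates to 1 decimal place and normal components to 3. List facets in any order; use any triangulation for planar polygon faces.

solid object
 facet normal -0.855 0.478 -0.204
  outer loop
   vertex 1.5 3.6 3.1
   vertex 2.2 4.0 1.1
   vertex 0.5 1.3 1.9
  endloop
 endfacet
 facet normal -0.155 0.978 0.141
  outer loop
   vertex 1.5 3.6 3.1
   vertex 3.4 3.8 3.8
   vertex 2.2 4.0 1.1
  endloop
 endfacet
 facet normal 0.847 0.402 -0.347
  outer loop
   vertex 2.7 2.6 0.7
   vertex 2.2 4.0 1.1
   vertex 3.4 3.8 3.8
  endloop
 endfacet
 facet normal -0.086 0.245 -0.966
  outer loop
   vertex 2.7 2.6 0.7
   vertex 1.8 1.1 0.4
   vertex 2.2 4.0 1.1
  endloop
 endfacet
 facet normal 0.970 -0.198 -0.142
  outer loop
   vertex 2.7 2.6 0.7
   vertex 3.4 3.8 3.8
   vertex 2.5 0.4 2.4
  endloop
 endfacet
 facet normal 0.811 -0.402 -0.425
  outer loop
   vertex 2.7 2.6 0.7
   vertex 2.5 0.4 2.4
   vertex 1.8 1.1 0.4
  endloop
 endfacet
 facet normal 0.446 -0.785 -0.431
  outer loop
   vertex 0.7 0.2 0.9
   vertex 1.8 1.1 0.4
   vertex 2.5 0.4 2.4
  endloop
 endfacet
 facet normal -0.781 0.336 -0.526
  outer loop
   vertex 0.7 0.2 0.9
   vertex 0.5 1.3 1.9
   vertex 2.2 4.0 1.1
  endloop
 endfacet
 facet normal -0.571 0.266 -0.777
  outer loop
   vertex 0.7 0.2 0.9
   vertex 2.2 4.0 1.1
   vertex 1.8 1.1 0.4
  endloop
 endfacet
 facet normal 0.416 -0.438 0.797
  outer loop
   vertex 0.9 0.7 3.4
   vertex 2.5 0.4 2.4
   vertex 3.4 3.8 3.8
  endloop
 endfacet
 facet normal -0.356 0.169 0.919
  outer loop
   vertex 0.9 0.7 3.4
   vertex 3.4 3.8 3.8
   vertex 1.5 3.6 3.1
  endloop
 endfacet
 facet normal -0.916 0.224 0.334
  outer loop
   vertex 0.9 0.7 3.4
   vertex 1.5 3.6 3.1
   vertex 0.5 1.3 1.9
  endloop
 endfacet
 facet normal -0.946 -0.294 0.135
  outer loop
   vertex 0.9 0.7 3.4
   vertex 0.5 1.3 1.9
   vertex 0.7 0.2 0.9
  endloop
 endfacet
 facet normal 0.079 -0.996 0.038
  outer loop
   vertex 1.1 0.3 2.7
   vertex 0.7 0.2 0.9
   vertex 2.5 0.4 2.4
  endloop
 endfacet
 facet normal 0.172 -0.833 0.525
  outer loop
   vertex 1.1 0.3 2.7
   vertex 2.5 0.4 2.4
   vertex 0.9 0.7 3.4
  endloop
 endfacet
 facet normal -0.699 -0.688 0.194
  outer loop
   vertex 1.1 0.3 2.7
   vertex 0.9 0.7 3.4
   vertex 0.7 0.2 0.9
  endloop
 endfacet
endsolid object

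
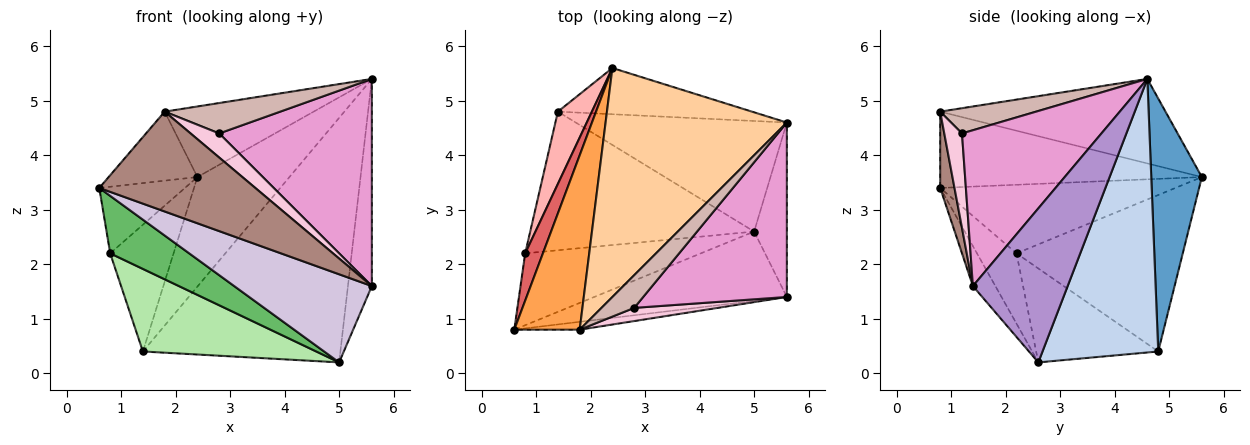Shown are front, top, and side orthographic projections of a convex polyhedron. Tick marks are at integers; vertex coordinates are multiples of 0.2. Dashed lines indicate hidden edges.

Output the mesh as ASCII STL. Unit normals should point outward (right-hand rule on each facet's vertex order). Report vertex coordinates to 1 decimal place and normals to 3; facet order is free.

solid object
 facet normal 0.452 0.822 -0.347
  outer loop
   vertex 1.4 4.8 0.4
   vertex 2.4 5.6 3.6
   vertex 5.6 4.6 5.4
  endloop
 endfacet
 facet normal 0.471 0.804 -0.363
  outer loop
   vertex 1.4 4.8 0.4
   vertex 5.6 4.6 5.4
   vertex 5.0 2.6 0.2
  endloop
 endfacet
 facet normal -0.735 0.249 0.630
  outer loop
   vertex 1.8 0.8 4.8
   vertex 2.4 5.6 3.6
   vertex 0.6 0.8 3.4
  endloop
 endfacet
 facet normal -0.407 0.269 0.873
  outer loop
   vertex 1.8 0.8 4.8
   vertex 5.6 4.6 5.4
   vertex 2.4 5.6 3.6
  endloop
 endfacet
 facet normal -0.298 -0.596 -0.745
  outer loop
   vertex 0.8 2.2 2.2
   vertex 5.0 2.6 0.2
   vertex 0.6 0.8 3.4
  endloop
 endfacet
 facet normal -0.339 -0.481 -0.808
  outer loop
   vertex 0.8 2.2 2.2
   vertex 1.4 4.8 0.4
   vertex 5.0 2.6 0.2
  endloop
 endfacet
 facet normal -0.913 0.333 0.236
  outer loop
   vertex 0.8 2.2 2.2
   vertex 0.6 0.8 3.4
   vertex 2.4 5.6 3.6
  endloop
 endfacet
 facet normal -0.916 0.349 0.199
  outer loop
   vertex 0.8 2.2 2.2
   vertex 2.4 5.6 3.6
   vertex 1.4 4.8 0.4
  endloop
 endfacet
 facet normal 0.950 0.240 -0.202
  outer loop
   vertex 5.6 1.4 1.6
   vertex 5.0 2.6 0.2
   vertex 5.6 4.6 5.4
  endloop
 endfacet
 facet normal -0.127 -0.779 -0.613
  outer loop
   vertex 5.6 1.4 1.6
   vertex 0.6 0.8 3.4
   vertex 5.0 2.6 0.2
  endloop
 endfacet
 facet normal 0.091 -0.993 -0.078
  outer loop
   vertex 5.6 1.4 1.6
   vertex 1.8 0.8 4.8
   vertex 0.6 0.8 3.4
  endloop
 endfacet
 facet normal 0.492 -0.593 0.638
  outer loop
   vertex 2.8 1.2 4.4
   vertex 5.6 4.6 5.4
   vertex 1.8 0.8 4.8
  endloop
 endfacet
 facet normal 0.573 -0.627 0.528
  outer loop
   vertex 2.8 1.2 4.4
   vertex 5.6 1.4 1.6
   vertex 5.6 4.6 5.4
  endloop
 endfacet
 facet normal 0.477 -0.771 0.422
  outer loop
   vertex 2.8 1.2 4.4
   vertex 1.8 0.8 4.8
   vertex 5.6 1.4 1.6
  endloop
 endfacet
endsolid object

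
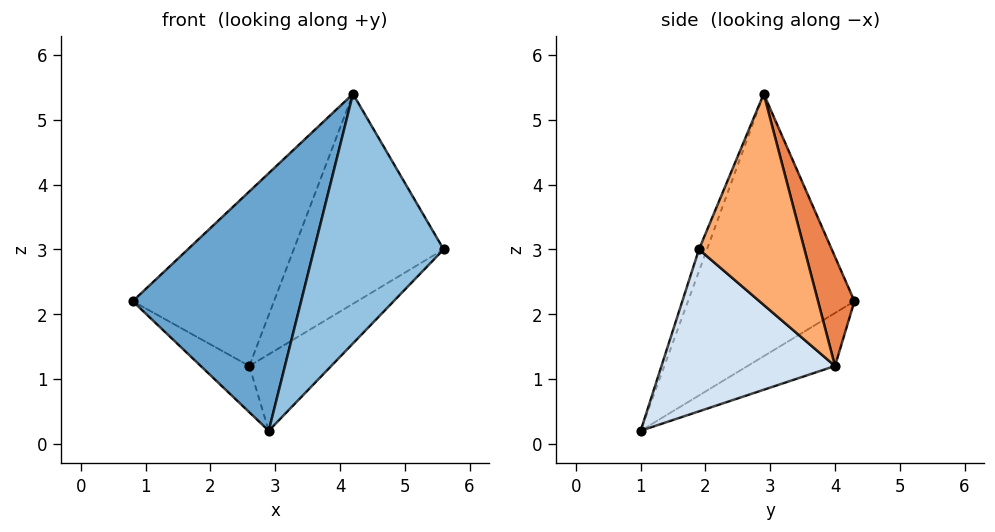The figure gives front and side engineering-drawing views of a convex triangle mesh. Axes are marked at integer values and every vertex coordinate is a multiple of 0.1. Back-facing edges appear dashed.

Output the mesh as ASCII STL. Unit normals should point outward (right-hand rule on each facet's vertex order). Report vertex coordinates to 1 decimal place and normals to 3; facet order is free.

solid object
 facet normal -0.644 -0.652 0.399
  outer loop
   vertex 4.2 2.9 5.4
   vertex 0.8 4.3 2.2
   vertex 2.9 1.0 0.2
  endloop
 endfacet
 facet normal -0.057 -0.933 0.355
  outer loop
   vertex 4.2 2.9 5.4
   vertex 2.9 1.0 0.2
   vertex 5.6 1.9 3.0
  endloop
 endfacet
 facet normal -0.440 0.244 -0.864
  outer loop
   vertex 2.6 4.0 1.2
   vertex 2.9 1.0 0.2
   vertex 0.8 4.3 2.2
  endloop
 endfacet
 facet normal 0.637 0.300 -0.710
  outer loop
   vertex 2.6 4.0 1.2
   vertex 5.6 1.9 3.0
   vertex 2.9 1.0 0.2
  endloop
 endfacet
 facet normal 0.246 0.956 0.157
  outer loop
   vertex 2.6 4.0 1.2
   vertex 0.8 4.3 2.2
   vertex 4.2 2.9 5.4
  endloop
 endfacet
 facet normal 0.575 0.818 -0.005
  outer loop
   vertex 2.6 4.0 1.2
   vertex 4.2 2.9 5.4
   vertex 5.6 1.9 3.0
  endloop
 endfacet
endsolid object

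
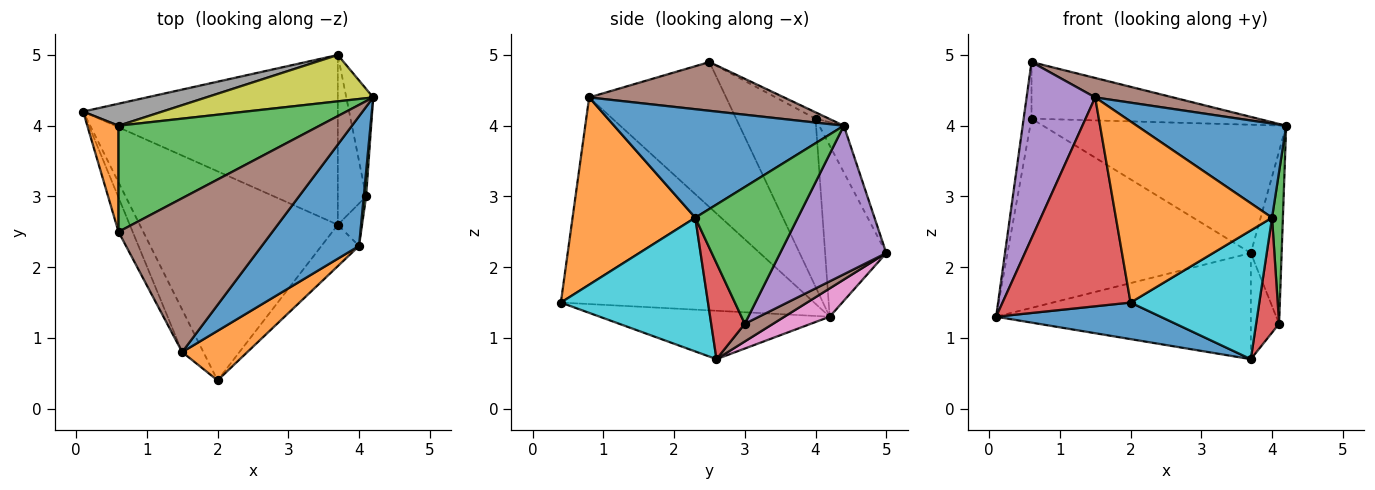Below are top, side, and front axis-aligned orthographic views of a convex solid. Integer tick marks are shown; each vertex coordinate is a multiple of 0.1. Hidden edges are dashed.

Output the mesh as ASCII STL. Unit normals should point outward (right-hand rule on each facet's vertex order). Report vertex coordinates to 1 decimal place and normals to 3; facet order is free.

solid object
 facet normal -0.234 -0.167 -0.958
  outer loop
   vertex 3.7 2.6 0.7
   vertex 2.0 0.4 1.5
   vertex 0.1 4.2 1.3
  endloop
 endfacet
 facet normal -0.979 0.097 0.182
  outer loop
   vertex 0.6 4.0 4.1
   vertex 0.1 4.2 1.3
   vertex 0.6 2.5 4.9
  endloop
 endfacet
 facet normal -0.028 0.470 0.882
  outer loop
   vertex 0.6 4.0 4.1
   vertex 0.6 2.5 4.9
   vertex 4.2 4.4 4.0
  endloop
 endfacet
 facet normal -0.889 -0.449 -0.091
  outer loop
   vertex 1.5 0.8 4.4
   vertex 0.1 4.2 1.3
   vertex 2.0 0.4 1.5
  endloop
 endfacet
 facet normal -0.891 -0.446 -0.087
  outer loop
   vertex 1.5 0.8 4.4
   vertex 0.6 2.5 4.9
   vertex 0.1 4.2 1.3
  endloop
 endfacet
 facet normal 0.300 -0.120 0.946
  outer loop
   vertex 1.5 0.8 4.4
   vertex 4.2 4.4 4.0
   vertex 0.6 2.5 4.9
  endloop
 endfacet
 facet normal 0.094 0.528 -0.844
  outer loop
   vertex 3.7 5.0 2.2
   vertex 3.7 2.6 0.7
   vertex 0.1 4.2 1.3
  endloop
 endfacet
 facet normal -0.242 0.964 0.112
  outer loop
   vertex 3.7 5.0 2.2
   vertex 0.1 4.2 1.3
   vertex 0.6 4.0 4.1
  endloop
 endfacet
 facet normal -0.095 0.936 0.338
  outer loop
   vertex 3.7 5.0 2.2
   vertex 0.6 4.0 4.1
   vertex 4.2 4.4 4.0
  endloop
 endfacet
 facet normal 0.736 -0.644 -0.207
  outer loop
   vertex 4.0 2.3 2.7
   vertex 2.0 0.4 1.5
   vertex 3.7 2.6 0.7
  endloop
 endfacet
 facet normal 0.670 -0.436 0.601
  outer loop
   vertex 4.0 2.3 2.7
   vertex 4.2 4.4 4.0
   vertex 1.5 0.8 4.4
  endloop
 endfacet
 facet normal 0.604 -0.769 0.210
  outer loop
   vertex 4.0 2.3 2.7
   vertex 1.5 0.8 4.4
   vertex 2.0 0.4 1.5
  endloop
 endfacet
 facet normal 0.994 -0.105 0.017
  outer loop
   vertex 4.1 3.0 1.2
   vertex 4.2 4.4 4.0
   vertex 4.0 2.3 2.7
  endloop
 endfacet
 facet normal 0.808 -0.553 -0.204
  outer loop
   vertex 4.1 3.0 1.2
   vertex 4.0 2.3 2.7
   vertex 3.7 2.6 0.7
  endloop
 endfacet
 facet normal 0.946 0.275 -0.171
  outer loop
   vertex 4.1 3.0 1.2
   vertex 3.7 5.0 2.2
   vertex 4.2 4.4 4.0
  endloop
 endfacet
 facet normal 0.468 0.468 -0.749
  outer loop
   vertex 4.1 3.0 1.2
   vertex 3.7 2.6 0.7
   vertex 3.7 5.0 2.2
  endloop
 endfacet
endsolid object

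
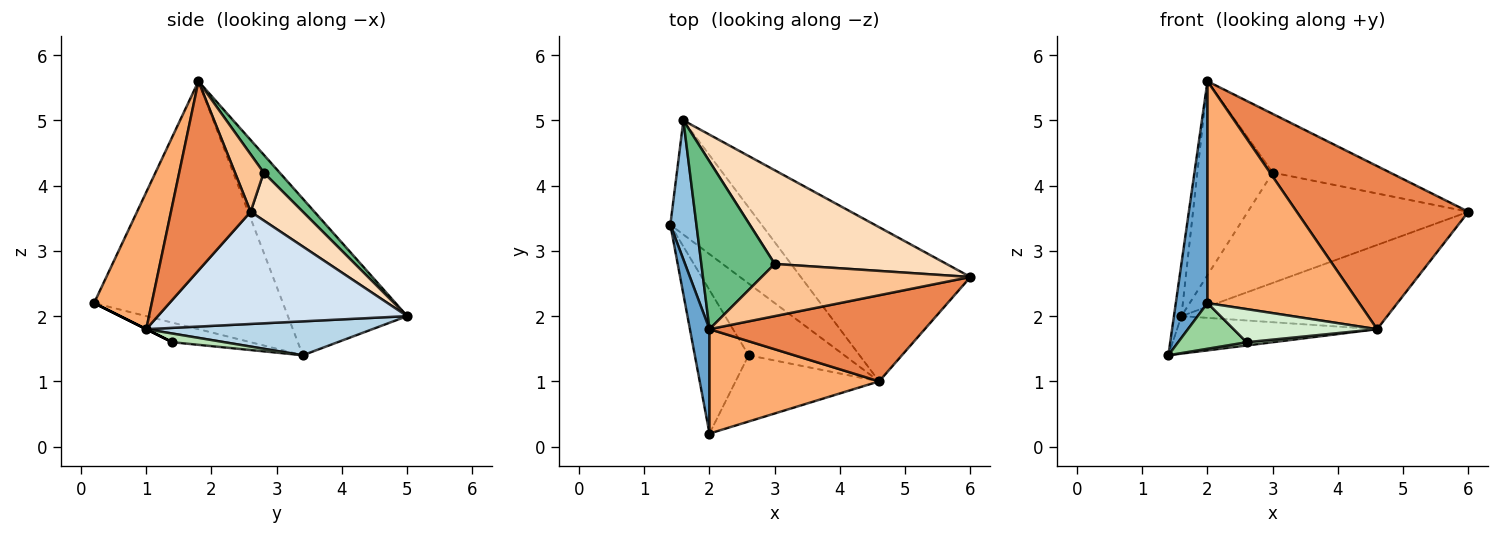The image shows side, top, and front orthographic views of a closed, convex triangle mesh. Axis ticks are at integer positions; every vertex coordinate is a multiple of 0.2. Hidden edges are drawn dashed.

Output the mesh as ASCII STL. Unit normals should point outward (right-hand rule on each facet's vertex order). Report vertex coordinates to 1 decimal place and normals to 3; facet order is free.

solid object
 facet normal -0.983 -0.165 0.078
  outer loop
   vertex 2.0 1.8 5.6
   vertex 1.4 3.4 1.4
   vertex 2.0 0.2 2.2
  endloop
 endfacet
 facet normal -0.985 0.062 0.164
  outer loop
   vertex 1.6 5.0 2.0
   vertex 1.4 3.4 1.4
   vertex 2.0 1.8 5.6
  endloop
 endfacet
 facet normal 0.333 0.294 -0.896
  outer loop
   vertex 4.6 1.0 1.8
   vertex 1.4 3.4 1.4
   vertex 1.6 5.0 2.0
  endloop
 endfacet
 facet normal 0.502 0.415 -0.759
  outer loop
   vertex 4.6 1.0 1.8
   vertex 1.6 5.0 2.0
   vertex 6.0 2.6 3.6
  endloop
 endfacet
 facet normal 0.380 -0.818 0.432
  outer loop
   vertex 4.6 1.0 1.8
   vertex 6.0 2.6 3.6
   vertex 2.0 1.8 5.6
  endloop
 endfacet
 facet normal 0.325 -0.856 0.403
  outer loop
   vertex 4.6 1.0 1.8
   vertex 2.0 1.8 5.6
   vertex 2.0 0.2 2.2
  endloop
 endfacet
 facet normal 0.180 0.735 0.654
  outer loop
   vertex 3.0 2.8 4.2
   vertex 2.0 1.8 5.6
   vertex 6.0 2.6 3.6
  endloop
 endfacet
 facet normal 0.177 0.750 0.637
  outer loop
   vertex 3.0 2.8 4.2
   vertex 6.0 2.6 3.6
   vertex 1.6 5.0 2.0
  endloop
 endfacet
 facet normal 0.158 0.747 0.646
  outer loop
   vertex 3.0 2.8 4.2
   vertex 1.6 5.0 2.0
   vertex 2.0 1.8 5.6
  endloop
 endfacet
 facet normal -0.327 -0.286 -0.900
  outer loop
   vertex 2.6 1.4 1.6
   vertex 2.0 0.2 2.2
   vertex 1.4 3.4 1.4
  endloop
 endfacet
 facet normal 0.090 -0.045 -0.995
  outer loop
   vertex 2.6 1.4 1.6
   vertex 1.4 3.4 1.4
   vertex 4.6 1.0 1.8
  endloop
 endfacet
 facet normal 0.000 -0.447 -0.894
  outer loop
   vertex 2.6 1.4 1.6
   vertex 4.6 1.0 1.8
   vertex 2.0 0.2 2.2
  endloop
 endfacet
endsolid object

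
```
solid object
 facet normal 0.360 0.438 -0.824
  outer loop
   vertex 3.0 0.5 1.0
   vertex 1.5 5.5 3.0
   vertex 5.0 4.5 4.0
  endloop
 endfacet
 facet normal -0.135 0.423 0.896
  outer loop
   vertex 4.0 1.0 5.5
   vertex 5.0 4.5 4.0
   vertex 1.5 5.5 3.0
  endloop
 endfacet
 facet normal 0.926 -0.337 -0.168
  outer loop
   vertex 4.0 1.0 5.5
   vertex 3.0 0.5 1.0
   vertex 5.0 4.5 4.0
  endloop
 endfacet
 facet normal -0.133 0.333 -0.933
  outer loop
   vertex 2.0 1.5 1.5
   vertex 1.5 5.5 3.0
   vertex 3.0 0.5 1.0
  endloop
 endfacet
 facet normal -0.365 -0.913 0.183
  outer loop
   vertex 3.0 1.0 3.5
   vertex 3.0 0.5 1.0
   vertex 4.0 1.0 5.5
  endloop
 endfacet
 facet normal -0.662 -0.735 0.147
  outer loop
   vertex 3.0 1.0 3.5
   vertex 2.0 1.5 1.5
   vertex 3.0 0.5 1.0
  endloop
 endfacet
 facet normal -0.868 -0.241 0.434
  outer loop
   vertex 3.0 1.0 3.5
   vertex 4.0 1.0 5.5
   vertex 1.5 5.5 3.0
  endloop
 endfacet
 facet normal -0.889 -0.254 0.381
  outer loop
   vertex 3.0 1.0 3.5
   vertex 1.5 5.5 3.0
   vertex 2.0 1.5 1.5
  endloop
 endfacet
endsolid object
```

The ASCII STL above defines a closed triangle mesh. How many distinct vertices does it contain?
6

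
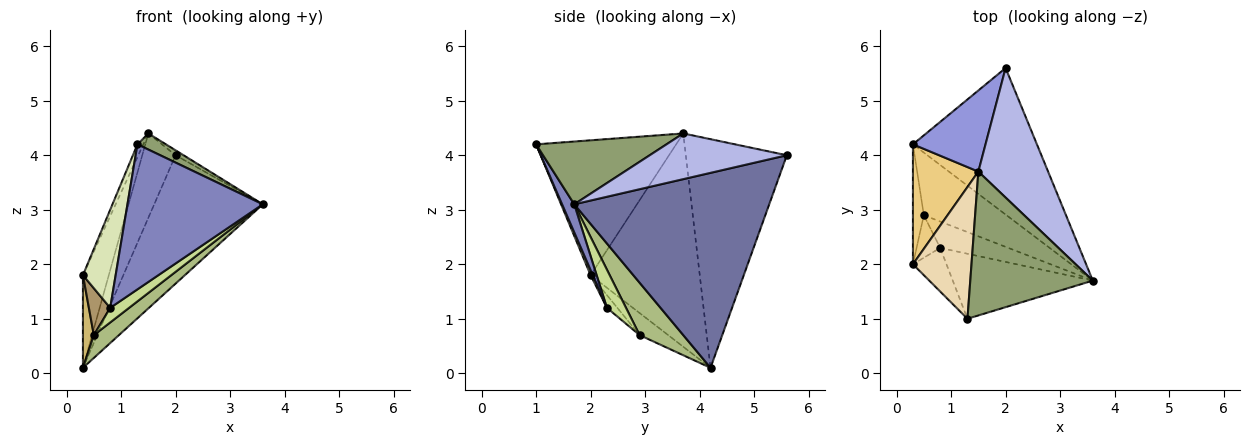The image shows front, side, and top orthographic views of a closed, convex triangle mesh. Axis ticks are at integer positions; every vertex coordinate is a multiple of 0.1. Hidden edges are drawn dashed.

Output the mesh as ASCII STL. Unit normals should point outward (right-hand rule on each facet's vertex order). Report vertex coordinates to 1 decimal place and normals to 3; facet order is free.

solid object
 facet normal 0.764 0.425 -0.486
  outer loop
   vertex 2.0 5.6 4.0
   vertex 3.6 1.7 3.1
   vertex 0.3 4.2 0.1
  endloop
 endfacet
 facet normal 0.082 -0.909 -0.408
  outer loop
   vertex 0.8 2.3 1.2
   vertex 3.6 1.7 3.1
   vertex 1.3 1.0 4.2
  endloop
 endfacet
 facet normal -0.909 0.300 0.289
  outer loop
   vertex 1.5 3.7 4.4
   vertex 2.0 5.6 4.0
   vertex 0.3 4.2 0.1
  endloop
 endfacet
 facet normal 0.548 0.032 0.836
  outer loop
   vertex 1.5 3.7 4.4
   vertex 3.6 1.7 3.1
   vertex 2.0 5.6 4.0
  endloop
 endfacet
 facet normal 0.454 -0.099 0.886
  outer loop
   vertex 1.5 3.7 4.4
   vertex 1.3 1.0 4.2
   vertex 3.6 1.7 3.1
  endloop
 endfacet
 facet normal 0.511 -0.294 -0.808
  outer loop
   vertex 0.5 2.9 0.7
   vertex 0.3 4.2 0.1
   vertex 3.6 1.7 3.1
  endloop
 endfacet
 facet normal 0.440 -0.435 -0.786
  outer loop
   vertex 0.5 2.9 0.7
   vertex 3.6 1.7 3.1
   vertex 0.8 2.3 1.2
  endloop
 endfacet
 facet normal 0.061 -0.912 -0.405
  outer loop
   vertex 0.3 2.0 1.8
   vertex 0.8 2.3 1.2
   vertex 1.3 1.0 4.2
  endloop
 endfacet
 facet normal -0.340 -0.697 -0.632
  outer loop
   vertex 0.3 2.0 1.8
   vertex 0.5 2.9 0.7
   vertex 0.8 2.3 1.2
  endloop
 endfacet
 facet normal -0.848 -0.324 -0.419
  outer loop
   vertex 0.3 2.0 1.8
   vertex 0.3 4.2 0.1
   vertex 0.5 2.9 0.7
  endloop
 endfacet
 facet normal -0.932 0.221 0.286
  outer loop
   vertex 0.3 2.0 1.8
   vertex 1.5 3.7 4.4
   vertex 0.3 4.2 0.1
  endloop
 endfacet
 facet normal -0.917 0.038 0.398
  outer loop
   vertex 0.3 2.0 1.8
   vertex 1.3 1.0 4.2
   vertex 1.5 3.7 4.4
  endloop
 endfacet
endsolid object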